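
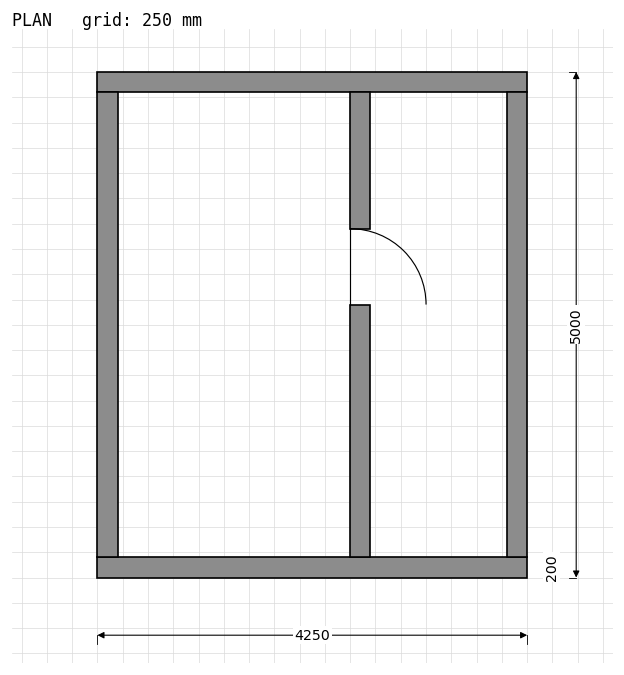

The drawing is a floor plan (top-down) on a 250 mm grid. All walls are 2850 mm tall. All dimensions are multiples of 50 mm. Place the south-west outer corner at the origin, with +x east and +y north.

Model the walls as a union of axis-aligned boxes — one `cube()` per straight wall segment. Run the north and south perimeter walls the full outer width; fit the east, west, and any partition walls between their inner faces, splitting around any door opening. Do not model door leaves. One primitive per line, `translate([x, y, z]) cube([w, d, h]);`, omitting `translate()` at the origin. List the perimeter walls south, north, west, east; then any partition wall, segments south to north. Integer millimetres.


cube([4250, 200, 2850]);
translate([0, 4800, 0]) cube([4250, 200, 2850]);
translate([0, 200, 0]) cube([200, 4600, 2850]);
translate([4050, 200, 0]) cube([200, 4600, 2850]);
translate([2500, 200, 0]) cube([200, 2500, 2850]);
translate([2500, 3450, 0]) cube([200, 1350, 2850]);


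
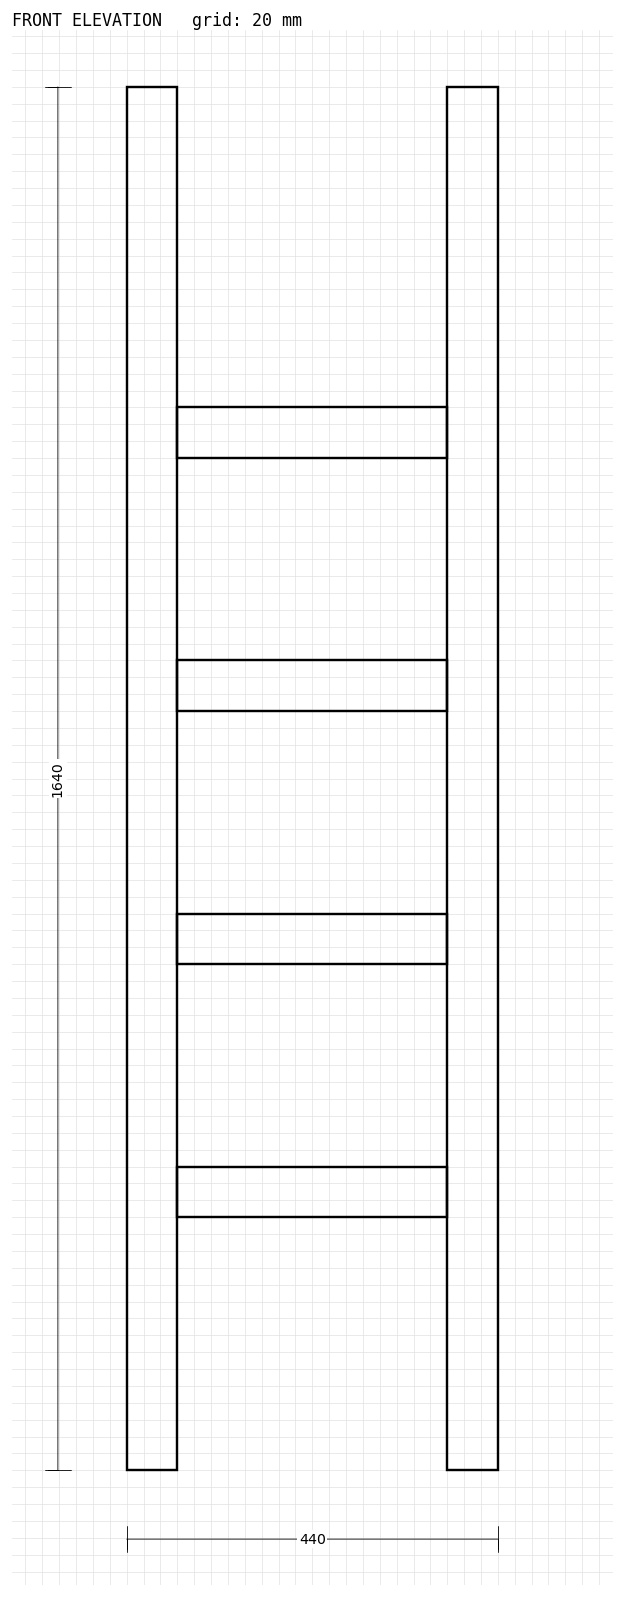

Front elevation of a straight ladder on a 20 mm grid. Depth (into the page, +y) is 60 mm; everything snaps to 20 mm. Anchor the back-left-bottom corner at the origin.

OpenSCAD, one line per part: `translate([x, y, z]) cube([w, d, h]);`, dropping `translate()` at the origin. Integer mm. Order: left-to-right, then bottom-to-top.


cube([60, 60, 1640]);
translate([60, 0, 300]) cube([320, 60, 60]);
translate([60, 0, 600]) cube([320, 60, 60]);
translate([60, 0, 900]) cube([320, 60, 60]);
translate([60, 0, 1200]) cube([320, 60, 60]);
translate([380, 0, 0]) cube([60, 60, 1640]);


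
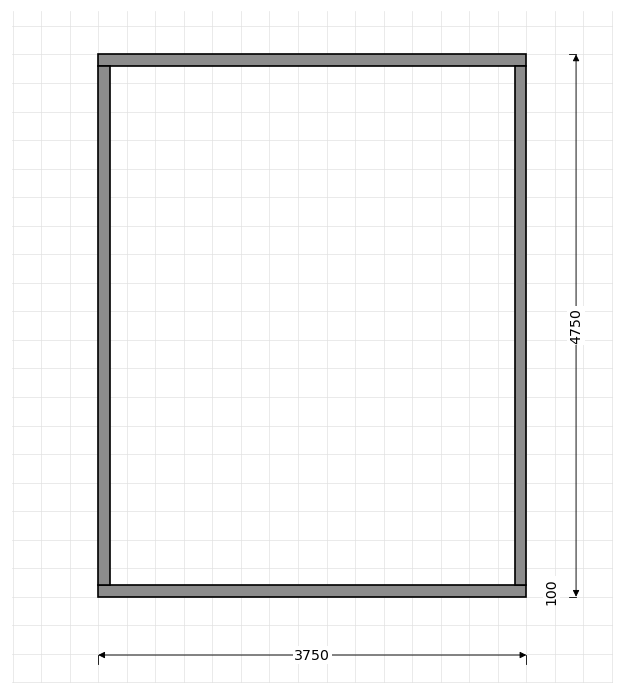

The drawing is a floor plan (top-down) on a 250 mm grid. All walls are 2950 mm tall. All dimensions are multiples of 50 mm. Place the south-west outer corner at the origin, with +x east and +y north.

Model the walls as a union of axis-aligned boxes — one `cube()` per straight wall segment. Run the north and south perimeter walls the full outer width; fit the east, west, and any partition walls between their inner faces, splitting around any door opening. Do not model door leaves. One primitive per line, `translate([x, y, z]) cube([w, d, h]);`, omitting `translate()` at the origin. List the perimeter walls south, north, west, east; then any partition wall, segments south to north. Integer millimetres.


cube([3750, 100, 2950]);
translate([0, 4650, 0]) cube([3750, 100, 2950]);
translate([0, 100, 0]) cube([100, 4550, 2950]);
translate([3650, 100, 0]) cube([100, 4550, 2950]);


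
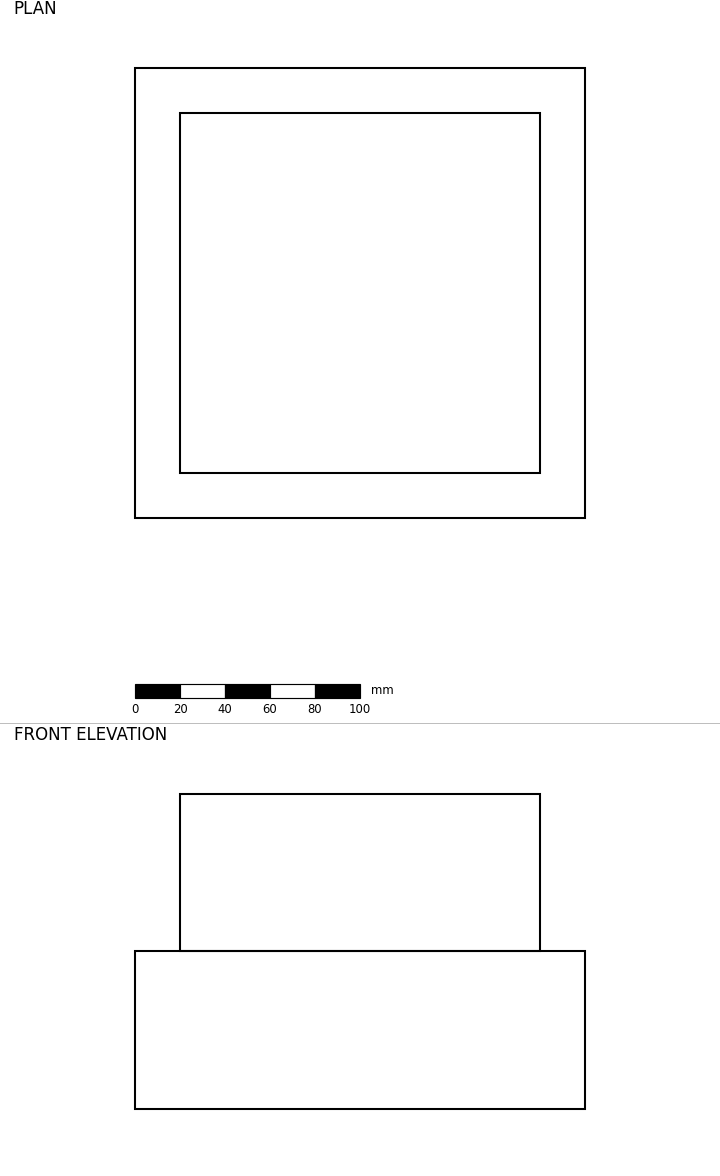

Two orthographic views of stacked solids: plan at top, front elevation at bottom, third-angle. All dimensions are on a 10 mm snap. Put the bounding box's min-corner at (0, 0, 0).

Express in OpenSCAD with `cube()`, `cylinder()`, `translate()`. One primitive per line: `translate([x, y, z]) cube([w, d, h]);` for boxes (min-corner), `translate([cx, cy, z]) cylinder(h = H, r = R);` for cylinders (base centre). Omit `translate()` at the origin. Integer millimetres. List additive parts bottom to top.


cube([200, 200, 70]);
translate([20, 20, 70]) cube([160, 160, 70]);


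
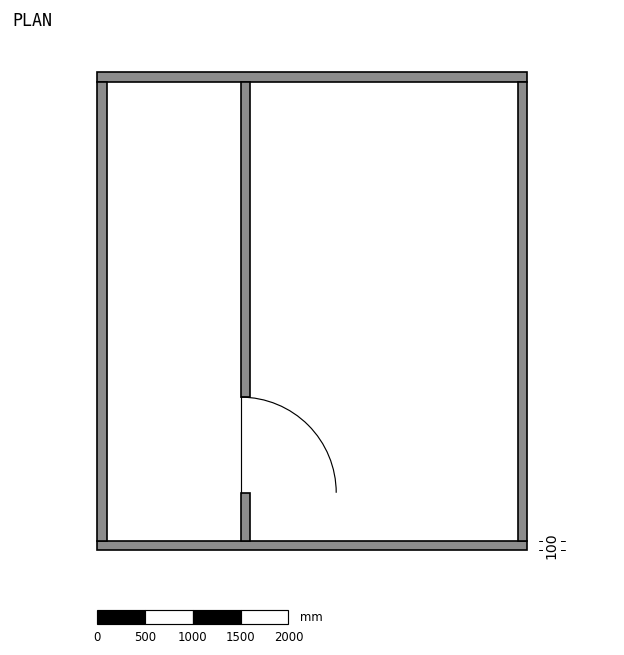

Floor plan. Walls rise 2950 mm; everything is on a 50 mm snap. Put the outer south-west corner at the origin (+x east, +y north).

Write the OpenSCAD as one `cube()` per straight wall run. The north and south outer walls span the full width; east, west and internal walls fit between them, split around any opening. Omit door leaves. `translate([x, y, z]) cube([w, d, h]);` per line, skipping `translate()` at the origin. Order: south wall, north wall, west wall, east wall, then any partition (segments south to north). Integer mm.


cube([4500, 100, 2950]);
translate([0, 4900, 0]) cube([4500, 100, 2950]);
translate([0, 100, 0]) cube([100, 4800, 2950]);
translate([4400, 100, 0]) cube([100, 4800, 2950]);
translate([1500, 100, 0]) cube([100, 500, 2950]);
translate([1500, 1600, 0]) cube([100, 3300, 2950]);


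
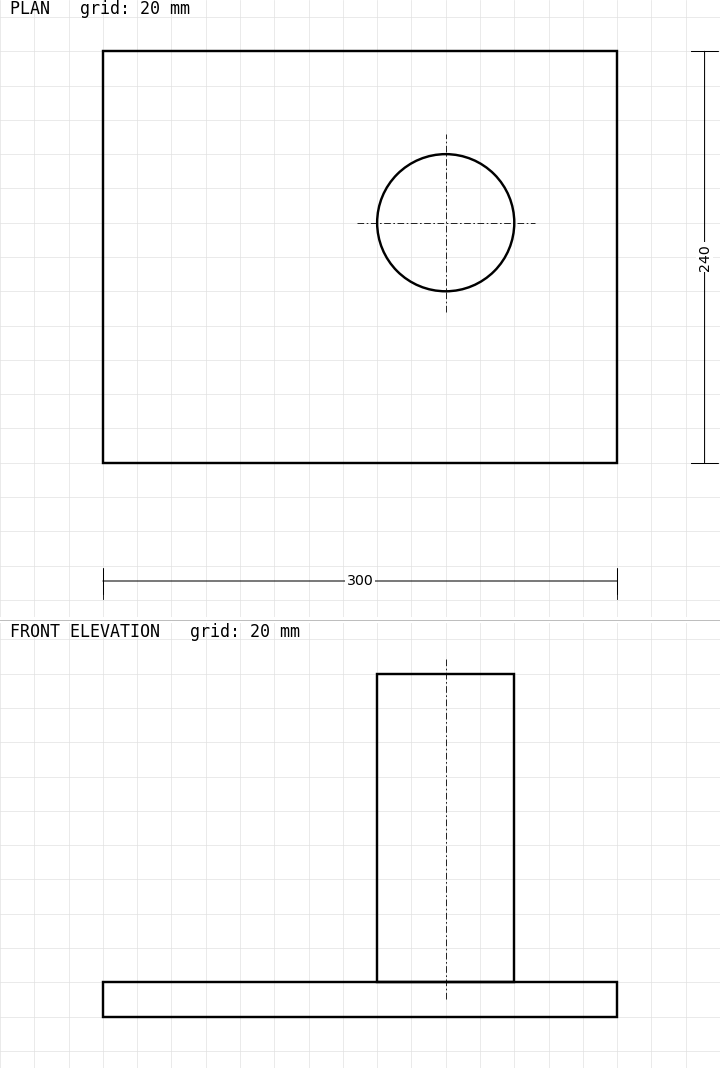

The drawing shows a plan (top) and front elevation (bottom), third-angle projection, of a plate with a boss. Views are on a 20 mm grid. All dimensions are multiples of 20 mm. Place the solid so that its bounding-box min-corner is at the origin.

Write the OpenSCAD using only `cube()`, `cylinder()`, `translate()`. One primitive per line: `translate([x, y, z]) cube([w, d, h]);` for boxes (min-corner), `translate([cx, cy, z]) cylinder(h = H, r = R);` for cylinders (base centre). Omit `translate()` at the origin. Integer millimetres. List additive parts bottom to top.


cube([300, 240, 20]);
translate([200, 140, 20]) cylinder(h = 180, r = 40);


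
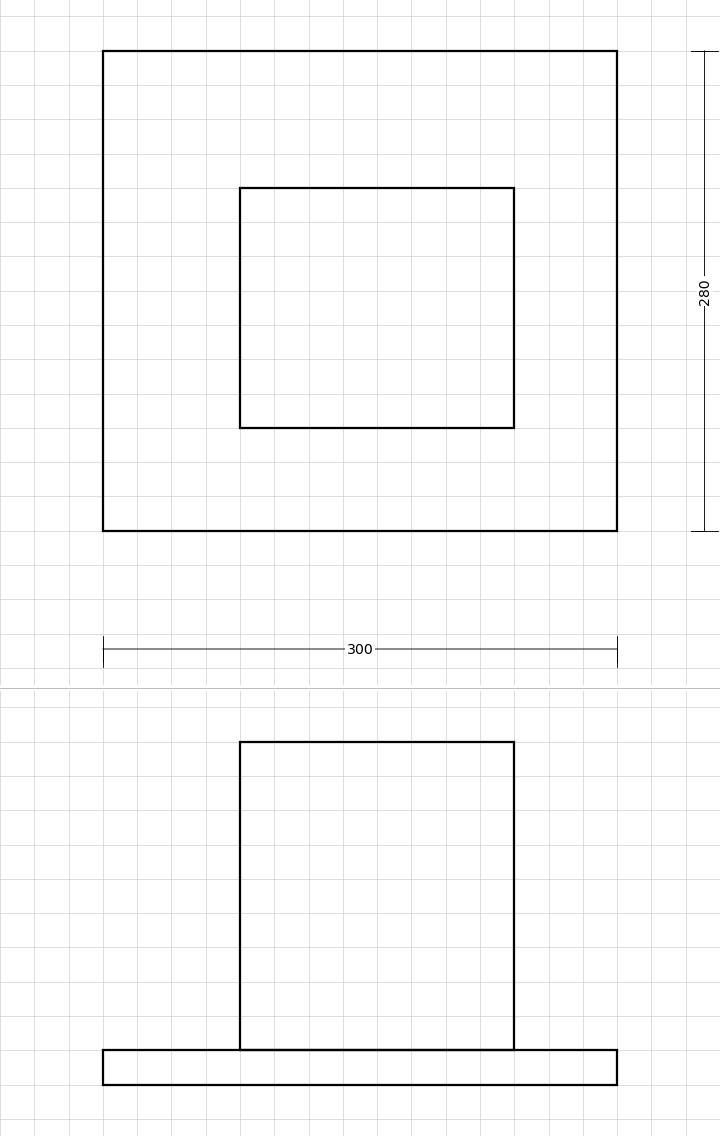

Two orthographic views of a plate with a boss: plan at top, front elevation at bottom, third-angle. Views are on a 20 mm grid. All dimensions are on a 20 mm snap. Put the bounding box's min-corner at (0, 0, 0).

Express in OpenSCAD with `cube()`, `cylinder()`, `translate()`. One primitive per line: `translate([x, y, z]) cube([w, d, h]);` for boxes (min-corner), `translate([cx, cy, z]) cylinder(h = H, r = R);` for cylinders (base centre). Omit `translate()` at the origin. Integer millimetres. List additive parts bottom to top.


cube([300, 280, 20]);
translate([80, 60, 20]) cube([160, 140, 180]);


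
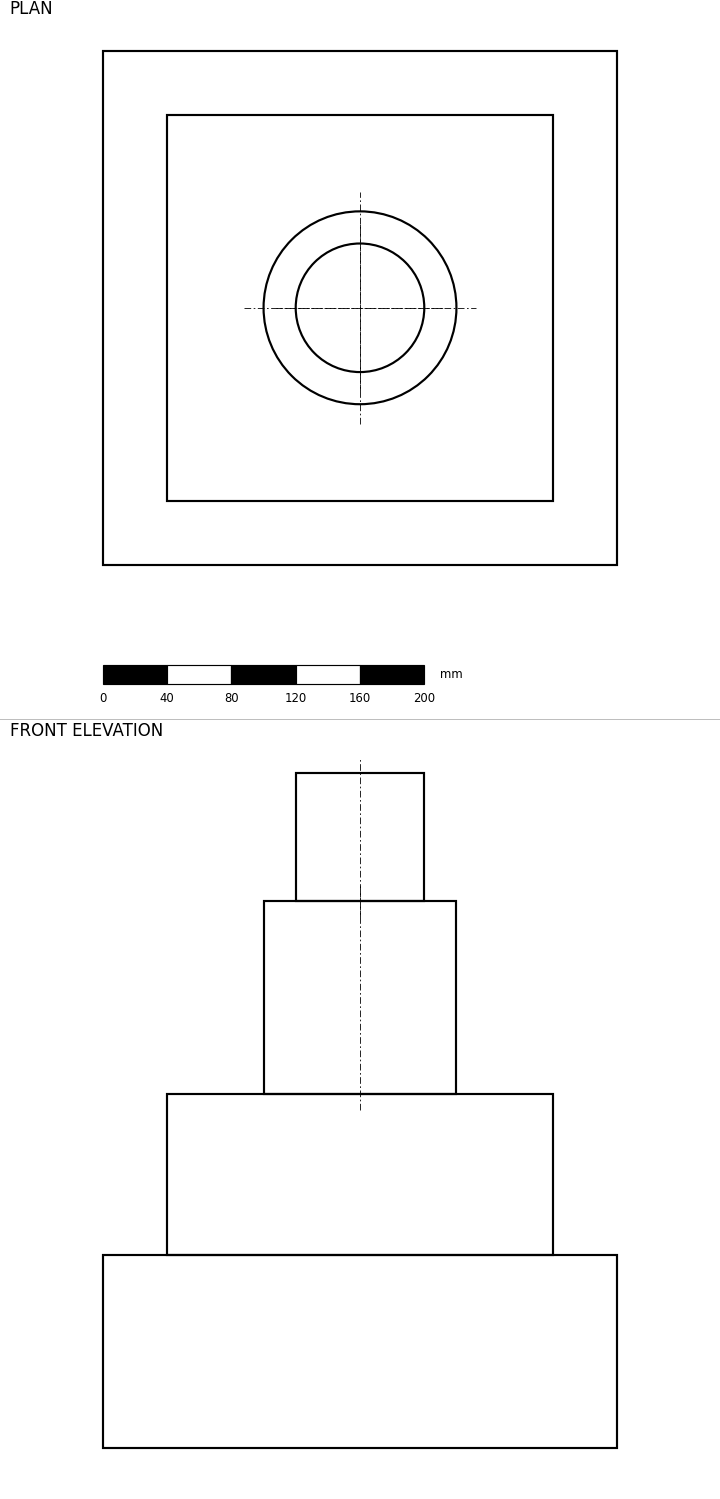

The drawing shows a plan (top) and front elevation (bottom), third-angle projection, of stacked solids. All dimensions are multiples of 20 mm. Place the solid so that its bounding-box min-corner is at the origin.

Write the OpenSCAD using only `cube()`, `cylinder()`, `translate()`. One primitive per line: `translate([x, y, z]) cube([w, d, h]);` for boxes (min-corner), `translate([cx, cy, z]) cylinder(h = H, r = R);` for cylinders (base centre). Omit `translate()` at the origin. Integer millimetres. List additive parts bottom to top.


cube([320, 320, 120]);
translate([40, 40, 120]) cube([240, 240, 100]);
translate([160, 160, 220]) cylinder(h = 120, r = 60);
translate([160, 160, 340]) cylinder(h = 80, r = 40);


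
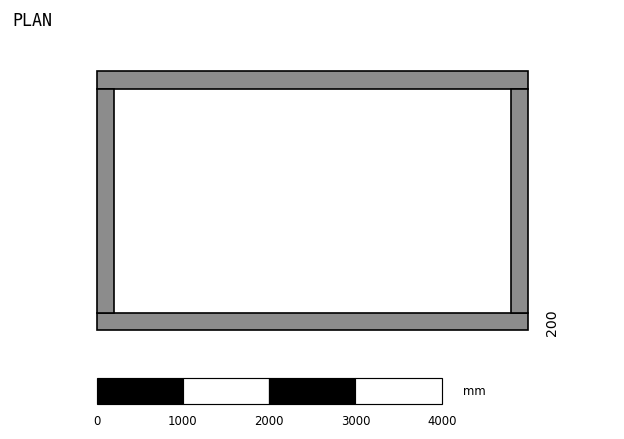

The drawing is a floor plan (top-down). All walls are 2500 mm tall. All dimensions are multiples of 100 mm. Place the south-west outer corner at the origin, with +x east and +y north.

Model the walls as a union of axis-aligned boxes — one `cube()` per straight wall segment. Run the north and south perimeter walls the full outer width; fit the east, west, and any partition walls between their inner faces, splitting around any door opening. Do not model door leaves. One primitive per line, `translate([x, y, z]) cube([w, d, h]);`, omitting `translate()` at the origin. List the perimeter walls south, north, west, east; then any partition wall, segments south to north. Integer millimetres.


cube([5000, 200, 2500]);
translate([0, 2800, 0]) cube([5000, 200, 2500]);
translate([0, 200, 0]) cube([200, 2600, 2500]);
translate([4800, 200, 0]) cube([200, 2600, 2500]);


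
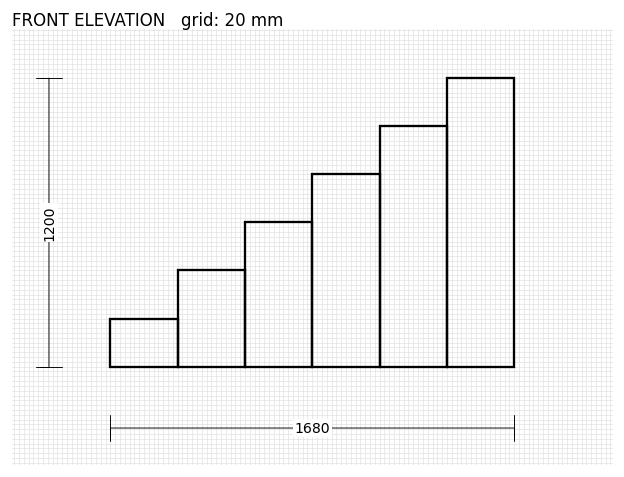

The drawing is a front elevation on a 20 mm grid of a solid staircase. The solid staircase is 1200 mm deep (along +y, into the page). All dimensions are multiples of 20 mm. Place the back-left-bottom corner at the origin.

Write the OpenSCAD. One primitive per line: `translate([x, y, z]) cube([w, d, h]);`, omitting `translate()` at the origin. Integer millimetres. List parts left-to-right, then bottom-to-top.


cube([280, 1200, 200]);
translate([280, 0, 0]) cube([280, 1200, 400]);
translate([560, 0, 0]) cube([280, 1200, 600]);
translate([840, 0, 0]) cube([280, 1200, 800]);
translate([1120, 0, 0]) cube([280, 1200, 1000]);
translate([1400, 0, 0]) cube([280, 1200, 1200]);


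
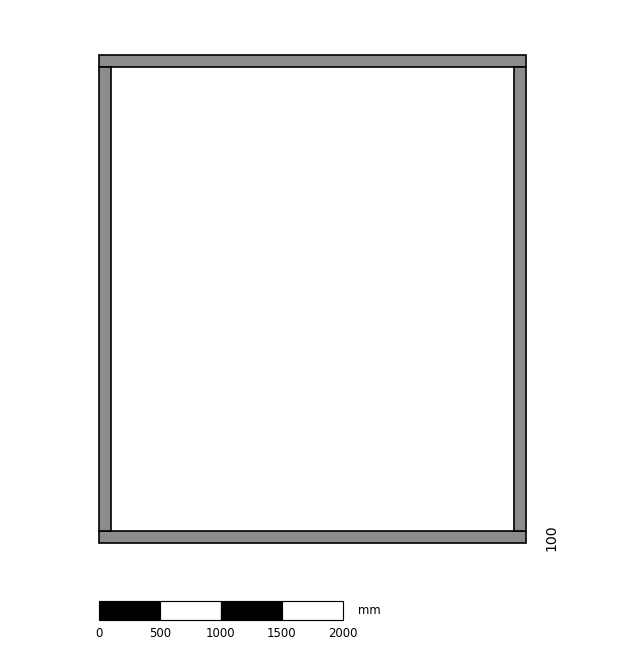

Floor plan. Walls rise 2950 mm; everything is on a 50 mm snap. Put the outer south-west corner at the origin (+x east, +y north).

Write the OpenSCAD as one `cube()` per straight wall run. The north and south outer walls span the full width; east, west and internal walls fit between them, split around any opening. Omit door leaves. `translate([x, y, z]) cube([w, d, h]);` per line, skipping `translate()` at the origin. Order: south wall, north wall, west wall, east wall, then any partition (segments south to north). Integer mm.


cube([3500, 100, 2950]);
translate([0, 3900, 0]) cube([3500, 100, 2950]);
translate([0, 100, 0]) cube([100, 3800, 2950]);
translate([3400, 100, 0]) cube([100, 3800, 2950]);


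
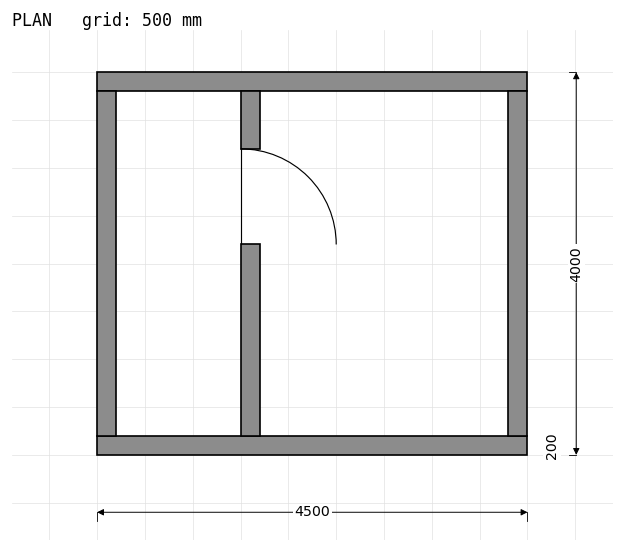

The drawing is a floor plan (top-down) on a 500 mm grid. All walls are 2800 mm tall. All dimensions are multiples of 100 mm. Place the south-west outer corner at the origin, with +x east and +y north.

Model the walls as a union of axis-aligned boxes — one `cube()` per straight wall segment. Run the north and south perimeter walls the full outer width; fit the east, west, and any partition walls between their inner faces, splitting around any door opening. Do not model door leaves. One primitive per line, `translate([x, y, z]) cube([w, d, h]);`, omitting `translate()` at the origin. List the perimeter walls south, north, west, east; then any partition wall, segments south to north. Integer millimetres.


cube([4500, 200, 2800]);
translate([0, 3800, 0]) cube([4500, 200, 2800]);
translate([0, 200, 0]) cube([200, 3600, 2800]);
translate([4300, 200, 0]) cube([200, 3600, 2800]);
translate([1500, 200, 0]) cube([200, 2000, 2800]);
translate([1500, 3200, 0]) cube([200, 600, 2800]);


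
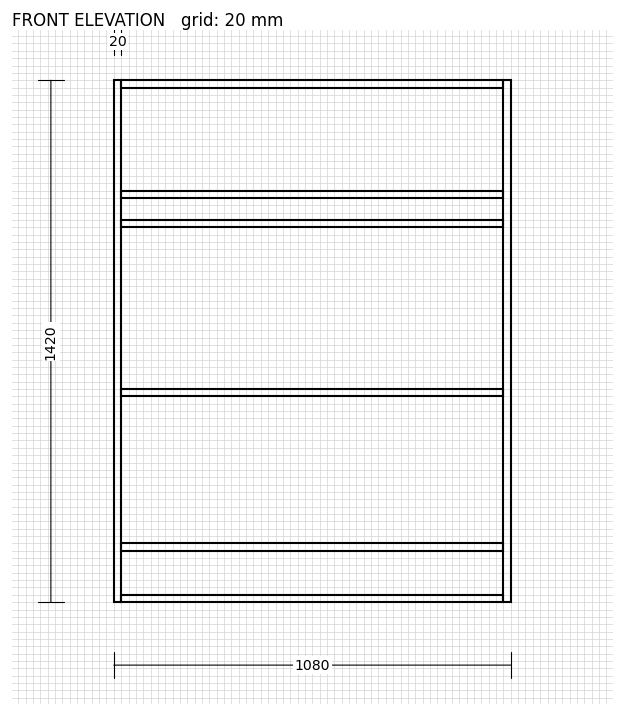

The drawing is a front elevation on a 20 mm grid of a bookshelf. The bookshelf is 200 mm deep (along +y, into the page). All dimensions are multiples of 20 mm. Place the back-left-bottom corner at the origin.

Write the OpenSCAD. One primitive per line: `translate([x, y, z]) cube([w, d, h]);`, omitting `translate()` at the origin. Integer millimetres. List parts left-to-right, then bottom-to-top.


cube([20, 200, 1420]);
translate([20, 0, 0]) cube([1040, 200, 20]);
translate([20, 0, 140]) cube([1040, 200, 20]);
translate([20, 0, 560]) cube([1040, 200, 20]);
translate([20, 0, 1020]) cube([1040, 200, 20]);
translate([20, 0, 1100]) cube([1040, 200, 20]);
translate([20, 0, 1400]) cube([1040, 200, 20]);
translate([1060, 0, 0]) cube([20, 200, 1420]);


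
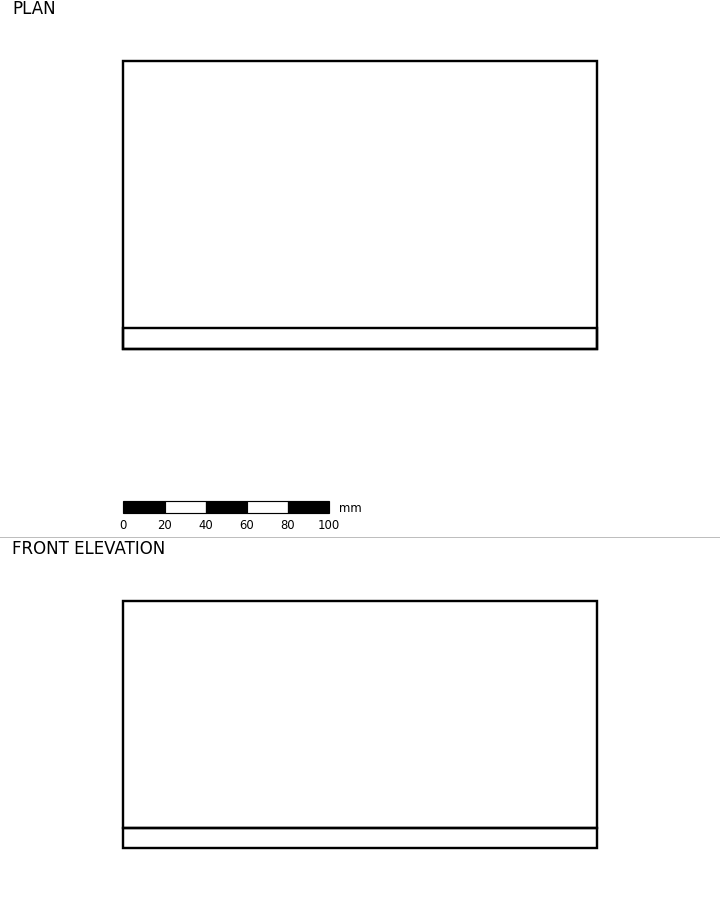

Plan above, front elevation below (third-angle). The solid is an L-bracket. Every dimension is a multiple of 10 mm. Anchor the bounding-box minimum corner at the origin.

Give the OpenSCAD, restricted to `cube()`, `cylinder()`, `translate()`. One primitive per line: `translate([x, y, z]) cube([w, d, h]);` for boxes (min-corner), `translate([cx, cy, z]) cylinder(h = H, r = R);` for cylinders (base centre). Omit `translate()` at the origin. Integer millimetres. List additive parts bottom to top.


cube([230, 140, 10]);
translate([0, 0, 10]) cube([230, 10, 110]);


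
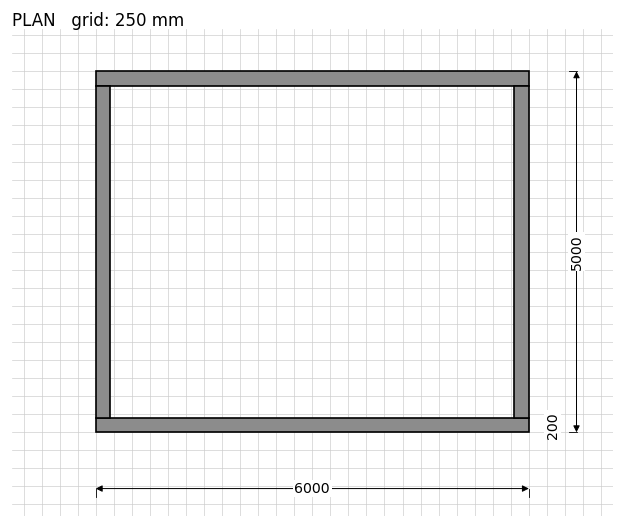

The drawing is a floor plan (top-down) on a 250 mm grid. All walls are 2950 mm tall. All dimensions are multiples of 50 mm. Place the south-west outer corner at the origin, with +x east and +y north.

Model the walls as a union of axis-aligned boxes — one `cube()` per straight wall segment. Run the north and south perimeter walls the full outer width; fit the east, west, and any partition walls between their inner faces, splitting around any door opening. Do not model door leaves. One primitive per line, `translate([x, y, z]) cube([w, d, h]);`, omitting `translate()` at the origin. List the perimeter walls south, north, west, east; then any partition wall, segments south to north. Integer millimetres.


cube([6000, 200, 2950]);
translate([0, 4800, 0]) cube([6000, 200, 2950]);
translate([0, 200, 0]) cube([200, 4600, 2950]);
translate([5800, 200, 0]) cube([200, 4600, 2950]);


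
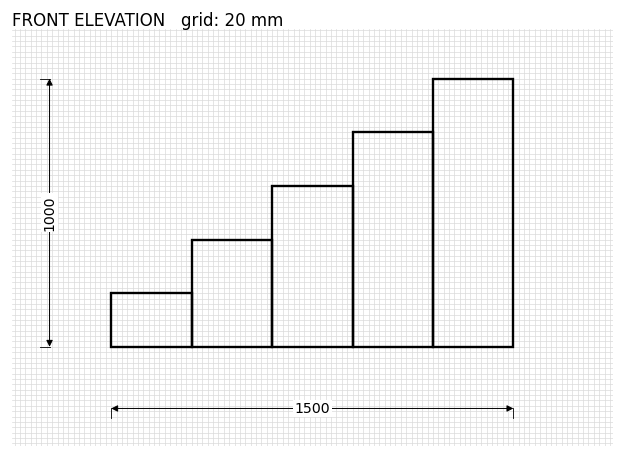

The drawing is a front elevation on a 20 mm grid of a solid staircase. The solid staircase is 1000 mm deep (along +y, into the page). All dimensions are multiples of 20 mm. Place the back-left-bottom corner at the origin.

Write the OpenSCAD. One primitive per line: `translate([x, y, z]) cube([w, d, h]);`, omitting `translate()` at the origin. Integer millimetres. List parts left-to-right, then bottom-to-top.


cube([300, 1000, 200]);
translate([300, 0, 0]) cube([300, 1000, 400]);
translate([600, 0, 0]) cube([300, 1000, 600]);
translate([900, 0, 0]) cube([300, 1000, 800]);
translate([1200, 0, 0]) cube([300, 1000, 1000]);


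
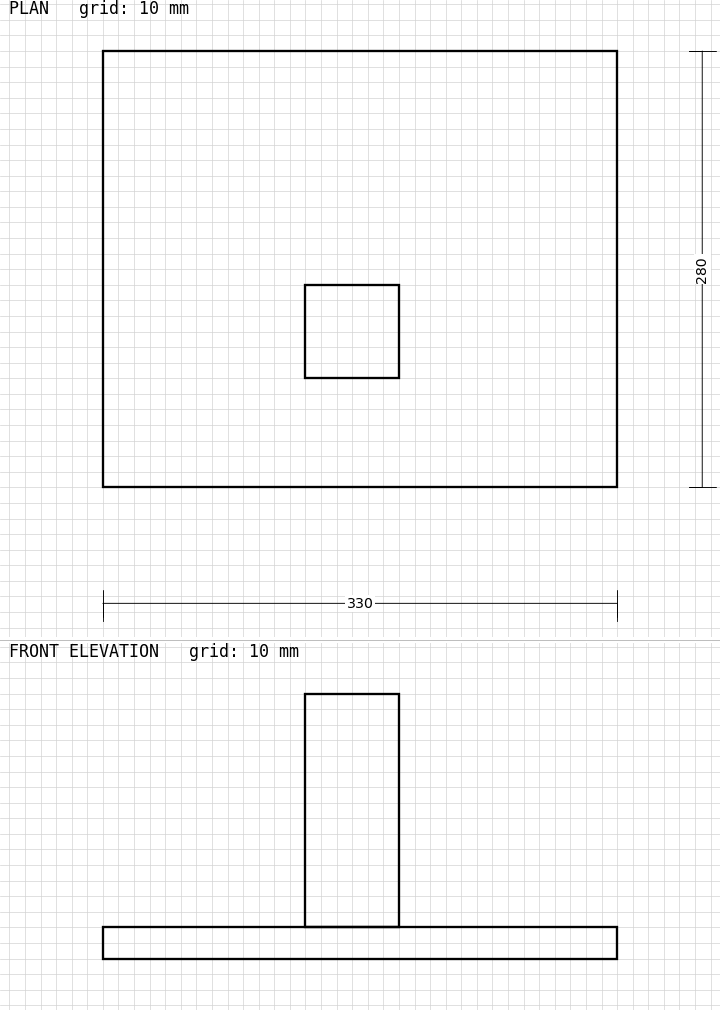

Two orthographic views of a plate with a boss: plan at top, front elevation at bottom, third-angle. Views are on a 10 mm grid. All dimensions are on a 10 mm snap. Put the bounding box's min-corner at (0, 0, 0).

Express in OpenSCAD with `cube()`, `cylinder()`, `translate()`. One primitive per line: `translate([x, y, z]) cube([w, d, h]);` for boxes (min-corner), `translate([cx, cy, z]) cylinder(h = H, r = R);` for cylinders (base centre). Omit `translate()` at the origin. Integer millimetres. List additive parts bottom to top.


cube([330, 280, 20]);
translate([130, 70, 20]) cube([60, 60, 150]);


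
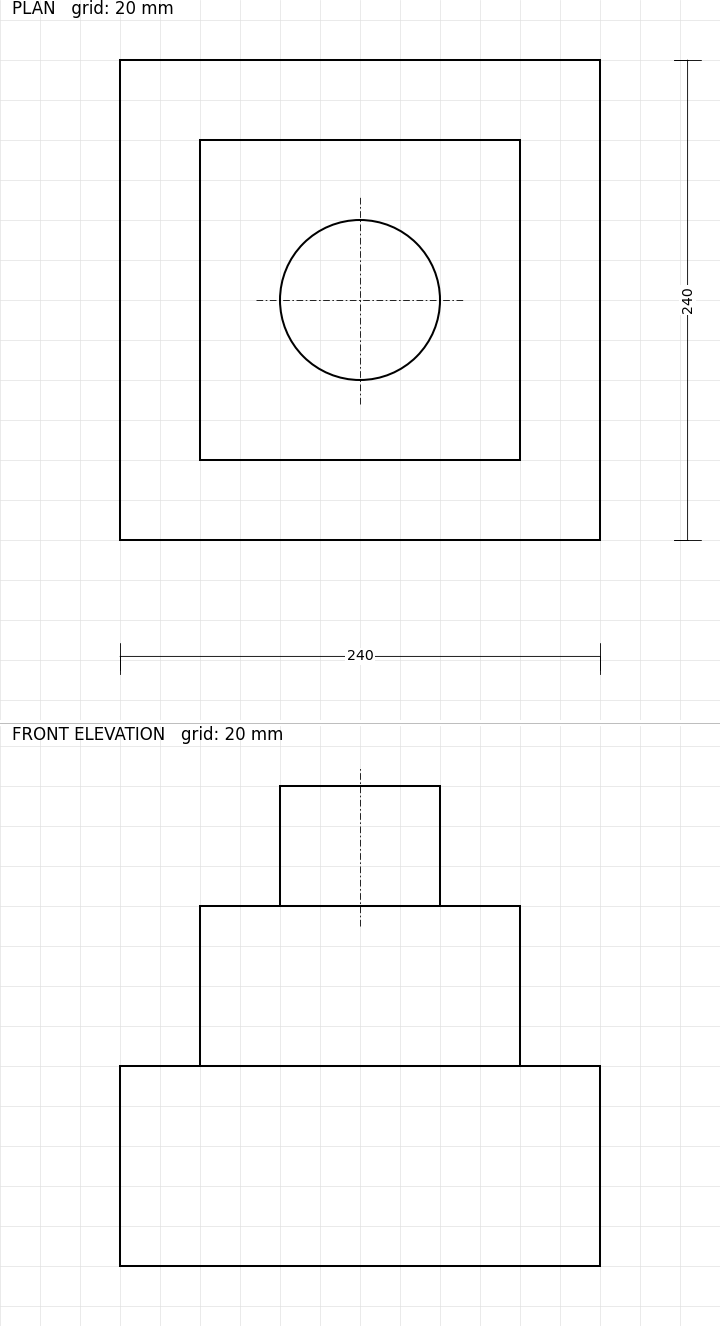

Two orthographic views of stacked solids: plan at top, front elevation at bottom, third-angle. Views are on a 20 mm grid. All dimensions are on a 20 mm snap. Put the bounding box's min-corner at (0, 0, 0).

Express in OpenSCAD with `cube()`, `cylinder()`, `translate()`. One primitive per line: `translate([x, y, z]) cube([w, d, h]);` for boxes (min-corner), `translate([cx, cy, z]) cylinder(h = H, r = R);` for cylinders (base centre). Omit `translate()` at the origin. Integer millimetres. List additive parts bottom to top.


cube([240, 240, 100]);
translate([40, 40, 100]) cube([160, 160, 80]);
translate([120, 120, 180]) cylinder(h = 60, r = 40);


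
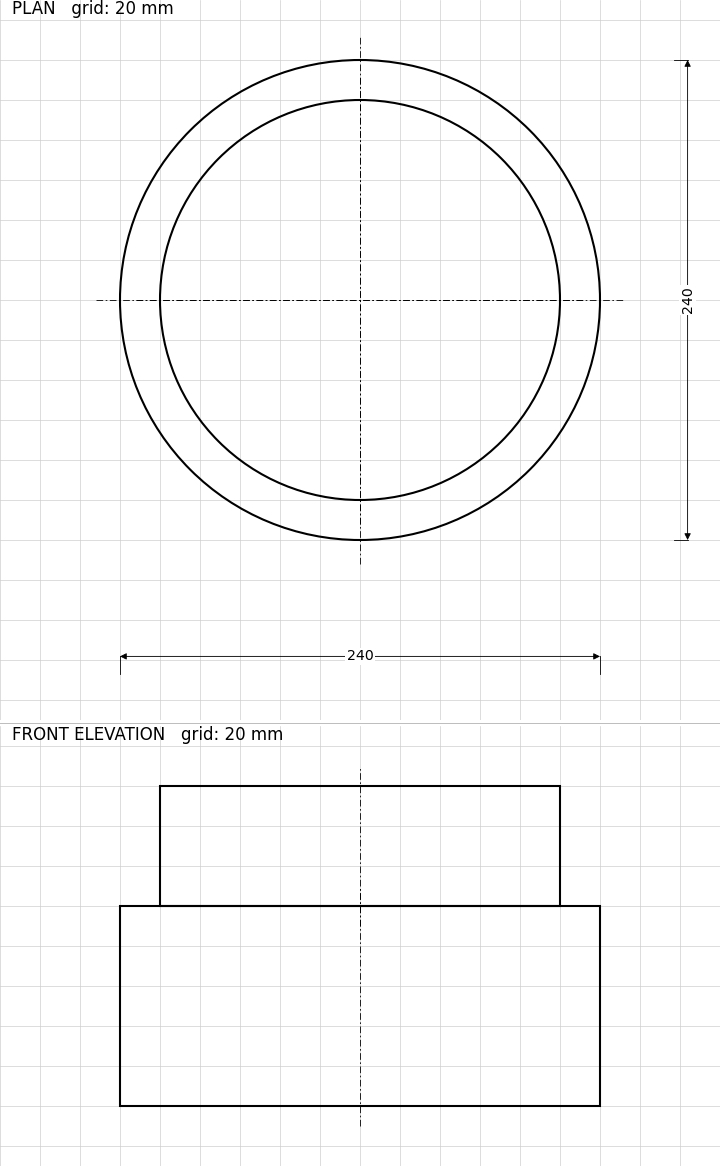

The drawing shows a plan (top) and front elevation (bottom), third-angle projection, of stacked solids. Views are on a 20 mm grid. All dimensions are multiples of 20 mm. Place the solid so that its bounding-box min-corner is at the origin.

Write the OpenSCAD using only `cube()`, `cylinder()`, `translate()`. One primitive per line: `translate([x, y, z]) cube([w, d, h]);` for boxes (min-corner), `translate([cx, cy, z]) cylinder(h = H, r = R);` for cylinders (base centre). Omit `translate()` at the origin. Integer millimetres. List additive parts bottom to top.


translate([120, 120, 0]) cylinder(h = 100, r = 120);
translate([120, 120, 100]) cylinder(h = 60, r = 100);


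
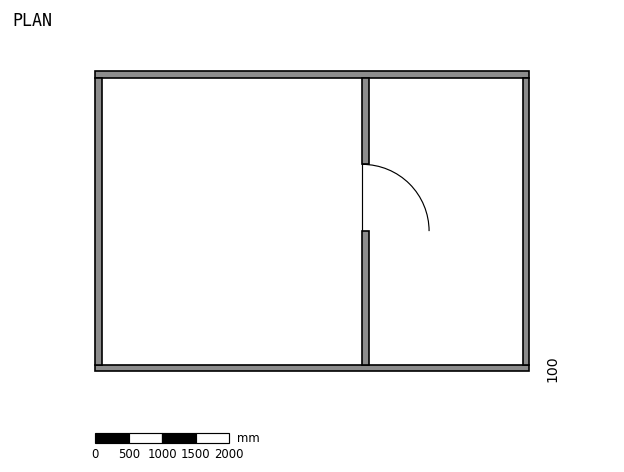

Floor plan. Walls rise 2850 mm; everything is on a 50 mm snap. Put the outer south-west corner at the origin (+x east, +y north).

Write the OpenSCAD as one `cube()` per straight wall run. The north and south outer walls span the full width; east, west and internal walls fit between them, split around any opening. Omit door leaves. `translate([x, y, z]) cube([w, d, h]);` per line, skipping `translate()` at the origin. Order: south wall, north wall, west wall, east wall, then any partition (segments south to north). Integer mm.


cube([6500, 100, 2850]);
translate([0, 4400, 0]) cube([6500, 100, 2850]);
translate([0, 100, 0]) cube([100, 4300, 2850]);
translate([6400, 100, 0]) cube([100, 4300, 2850]);
translate([4000, 100, 0]) cube([100, 2000, 2850]);
translate([4000, 3100, 0]) cube([100, 1300, 2850]);


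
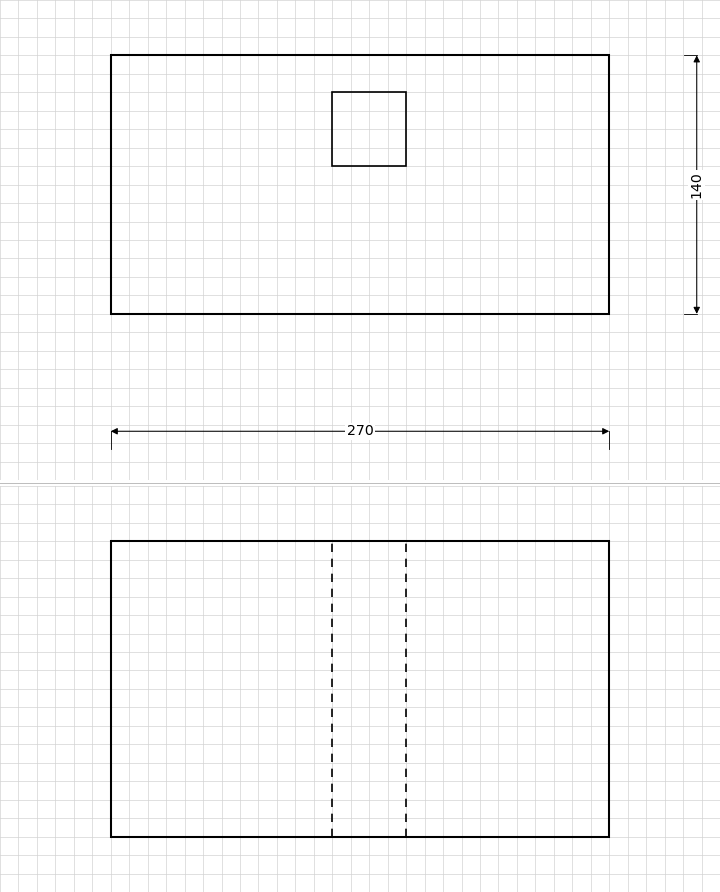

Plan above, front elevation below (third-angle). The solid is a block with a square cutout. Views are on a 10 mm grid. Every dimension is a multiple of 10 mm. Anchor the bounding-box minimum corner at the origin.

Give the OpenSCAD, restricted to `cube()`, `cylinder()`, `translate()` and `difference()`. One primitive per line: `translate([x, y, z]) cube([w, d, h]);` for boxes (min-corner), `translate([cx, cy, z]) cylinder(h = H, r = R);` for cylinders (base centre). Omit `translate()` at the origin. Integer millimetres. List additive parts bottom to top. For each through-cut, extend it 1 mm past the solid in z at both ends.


difference() {
  cube([270, 140, 160]);
  translate([120, 80, -1]) cube([40, 40, 162]);
}


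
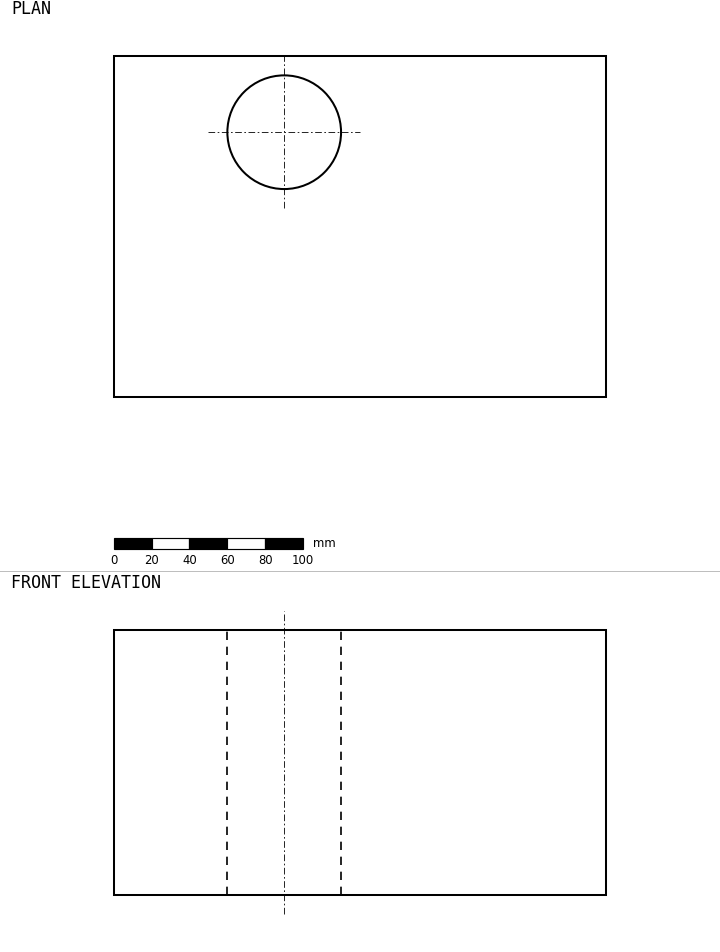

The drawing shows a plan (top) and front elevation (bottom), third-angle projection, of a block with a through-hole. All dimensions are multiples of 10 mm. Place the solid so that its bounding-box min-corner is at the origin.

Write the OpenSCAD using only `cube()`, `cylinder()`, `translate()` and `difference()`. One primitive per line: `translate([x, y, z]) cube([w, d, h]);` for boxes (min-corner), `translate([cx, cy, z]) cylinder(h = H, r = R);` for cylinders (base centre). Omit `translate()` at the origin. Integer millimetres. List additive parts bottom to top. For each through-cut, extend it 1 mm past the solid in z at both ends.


difference() {
  cube([260, 180, 140]);
  translate([90, 140, -1]) cylinder(h = 142, r = 30);
}


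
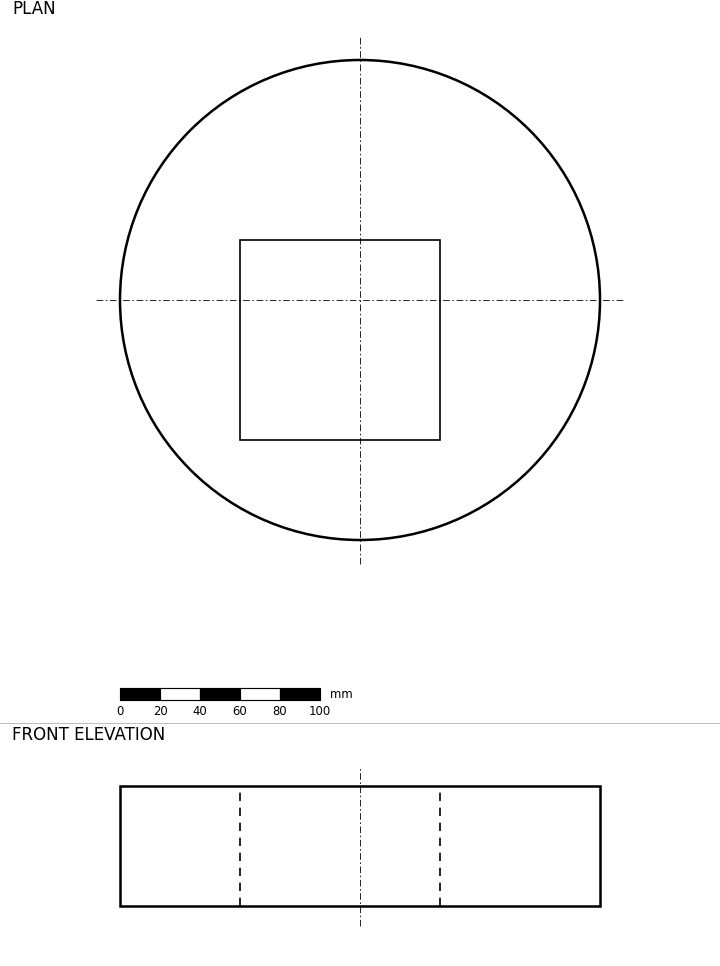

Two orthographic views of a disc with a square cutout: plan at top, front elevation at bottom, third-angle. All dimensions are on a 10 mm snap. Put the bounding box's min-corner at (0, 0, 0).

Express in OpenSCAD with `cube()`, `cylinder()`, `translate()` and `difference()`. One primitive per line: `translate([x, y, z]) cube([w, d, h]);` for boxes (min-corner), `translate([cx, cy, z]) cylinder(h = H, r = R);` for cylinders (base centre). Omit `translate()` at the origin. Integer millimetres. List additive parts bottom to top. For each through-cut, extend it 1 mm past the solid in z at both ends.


difference() {
  translate([120, 120, 0]) cylinder(h = 60, r = 120);
  translate([60, 50, -1]) cube([100, 100, 62]);
}


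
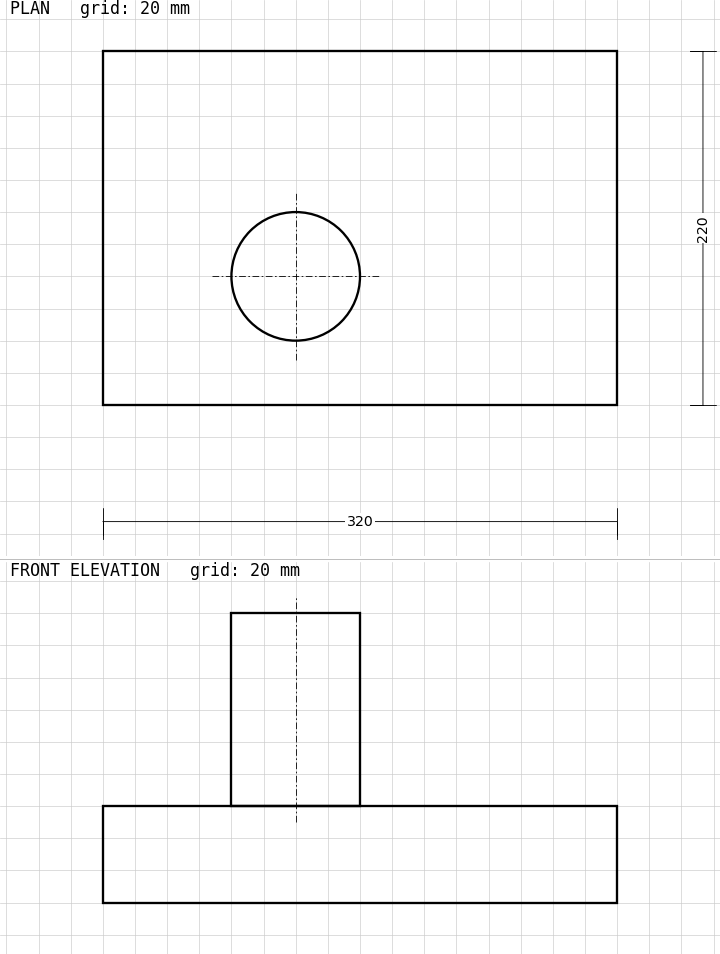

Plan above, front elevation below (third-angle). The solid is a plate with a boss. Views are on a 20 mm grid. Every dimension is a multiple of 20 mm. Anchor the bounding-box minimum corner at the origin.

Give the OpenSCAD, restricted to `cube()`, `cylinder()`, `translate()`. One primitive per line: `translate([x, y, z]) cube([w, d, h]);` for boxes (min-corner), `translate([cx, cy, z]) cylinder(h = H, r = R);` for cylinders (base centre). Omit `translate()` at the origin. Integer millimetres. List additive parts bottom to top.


cube([320, 220, 60]);
translate([120, 80, 60]) cylinder(h = 120, r = 40);


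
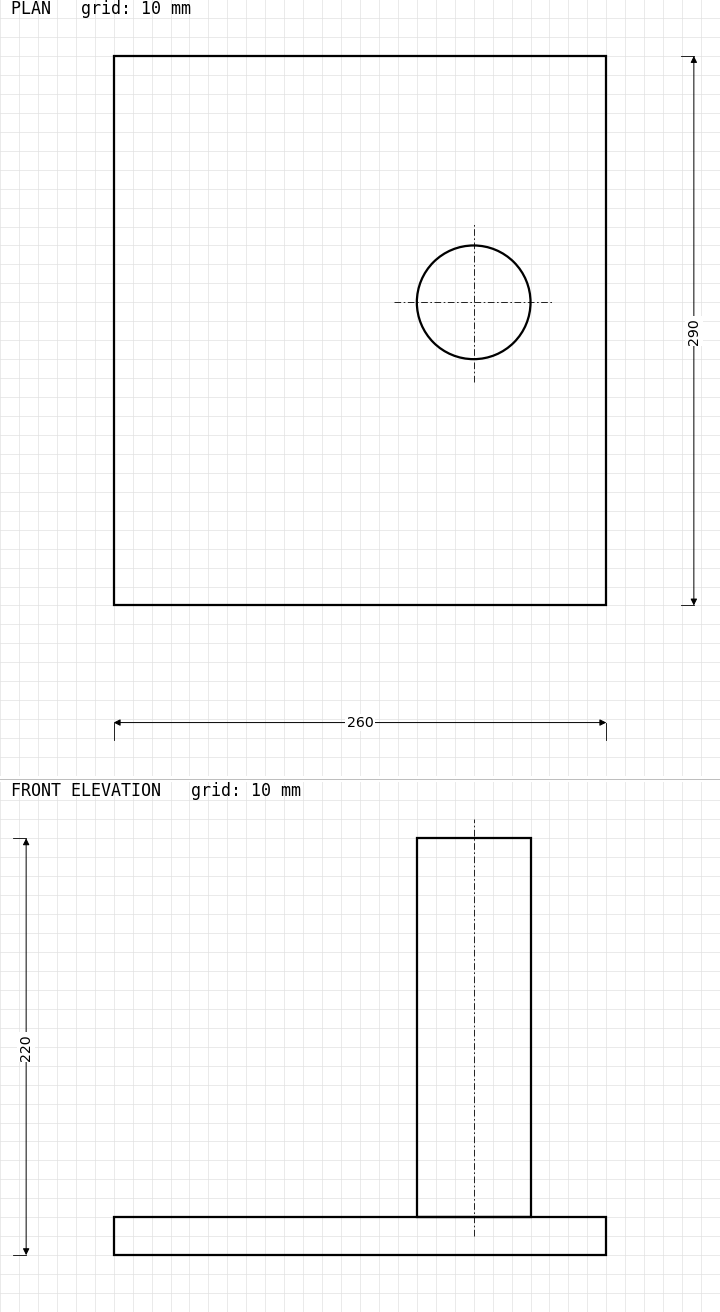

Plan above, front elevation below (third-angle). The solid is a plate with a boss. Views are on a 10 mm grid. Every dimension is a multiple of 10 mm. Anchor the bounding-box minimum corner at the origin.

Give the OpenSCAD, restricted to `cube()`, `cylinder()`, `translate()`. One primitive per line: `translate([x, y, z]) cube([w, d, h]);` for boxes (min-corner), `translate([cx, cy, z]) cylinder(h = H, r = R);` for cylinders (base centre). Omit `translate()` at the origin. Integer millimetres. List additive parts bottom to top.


cube([260, 290, 20]);
translate([190, 160, 20]) cylinder(h = 200, r = 30);


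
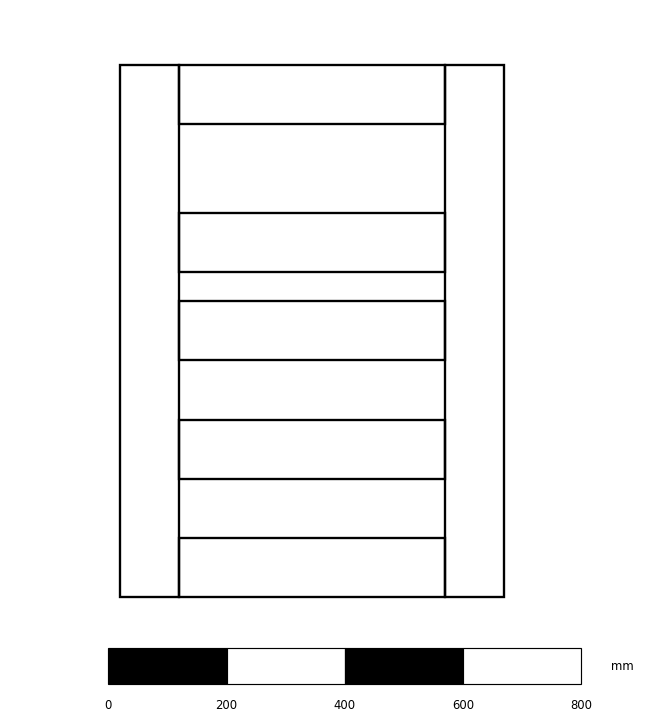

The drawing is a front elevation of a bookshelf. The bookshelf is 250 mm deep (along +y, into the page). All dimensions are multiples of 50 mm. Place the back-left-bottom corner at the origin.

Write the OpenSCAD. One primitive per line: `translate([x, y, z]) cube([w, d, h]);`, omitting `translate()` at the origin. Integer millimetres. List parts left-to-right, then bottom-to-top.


cube([100, 250, 900]);
translate([100, 0, 0]) cube([450, 250, 100]);
translate([100, 0, 200]) cube([450, 250, 100]);
translate([100, 0, 400]) cube([450, 250, 100]);
translate([100, 0, 550]) cube([450, 250, 100]);
translate([100, 0, 800]) cube([450, 250, 100]);
translate([550, 0, 0]) cube([100, 250, 900]);


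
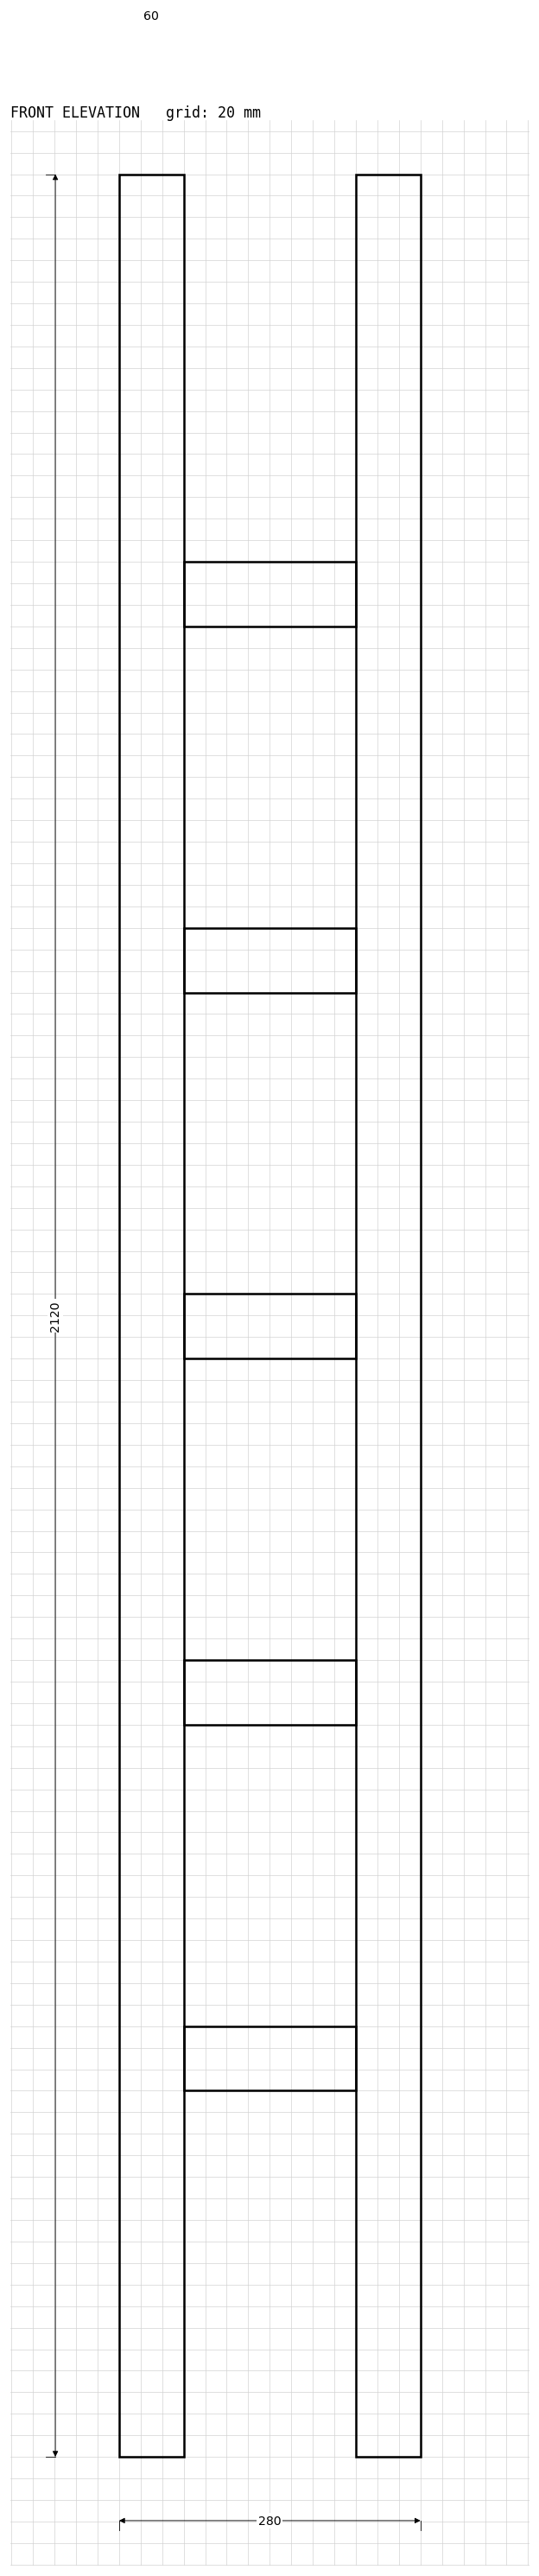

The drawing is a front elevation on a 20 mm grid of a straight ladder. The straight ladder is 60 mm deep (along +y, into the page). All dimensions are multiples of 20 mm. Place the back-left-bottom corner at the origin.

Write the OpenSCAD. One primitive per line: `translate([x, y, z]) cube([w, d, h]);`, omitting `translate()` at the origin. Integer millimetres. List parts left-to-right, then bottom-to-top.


cube([60, 60, 2120]);
translate([60, 0, 340]) cube([160, 60, 60]);
translate([60, 0, 680]) cube([160, 60, 60]);
translate([60, 0, 1020]) cube([160, 60, 60]);
translate([60, 0, 1360]) cube([160, 60, 60]);
translate([60, 0, 1700]) cube([160, 60, 60]);
translate([220, 0, 0]) cube([60, 60, 2120]);


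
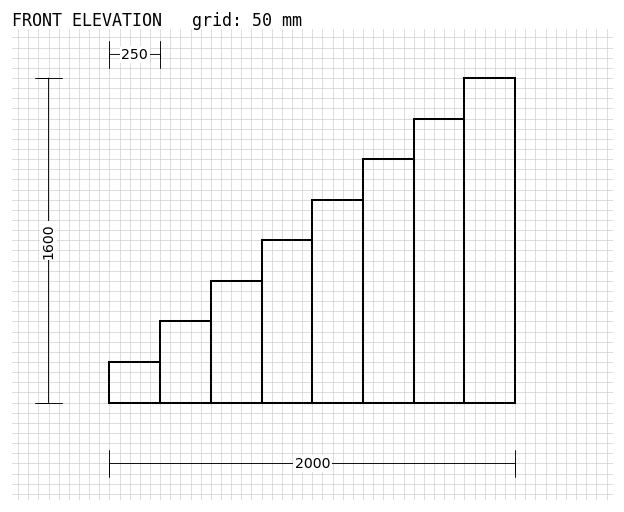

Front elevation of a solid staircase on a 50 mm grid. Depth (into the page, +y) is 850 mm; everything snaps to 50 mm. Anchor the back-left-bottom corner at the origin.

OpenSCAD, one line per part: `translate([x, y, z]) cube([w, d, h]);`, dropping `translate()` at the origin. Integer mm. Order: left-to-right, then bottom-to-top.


cube([250, 850, 200]);
translate([250, 0, 0]) cube([250, 850, 400]);
translate([500, 0, 0]) cube([250, 850, 600]);
translate([750, 0, 0]) cube([250, 850, 800]);
translate([1000, 0, 0]) cube([250, 850, 1000]);
translate([1250, 0, 0]) cube([250, 850, 1200]);
translate([1500, 0, 0]) cube([250, 850, 1400]);
translate([1750, 0, 0]) cube([250, 850, 1600]);


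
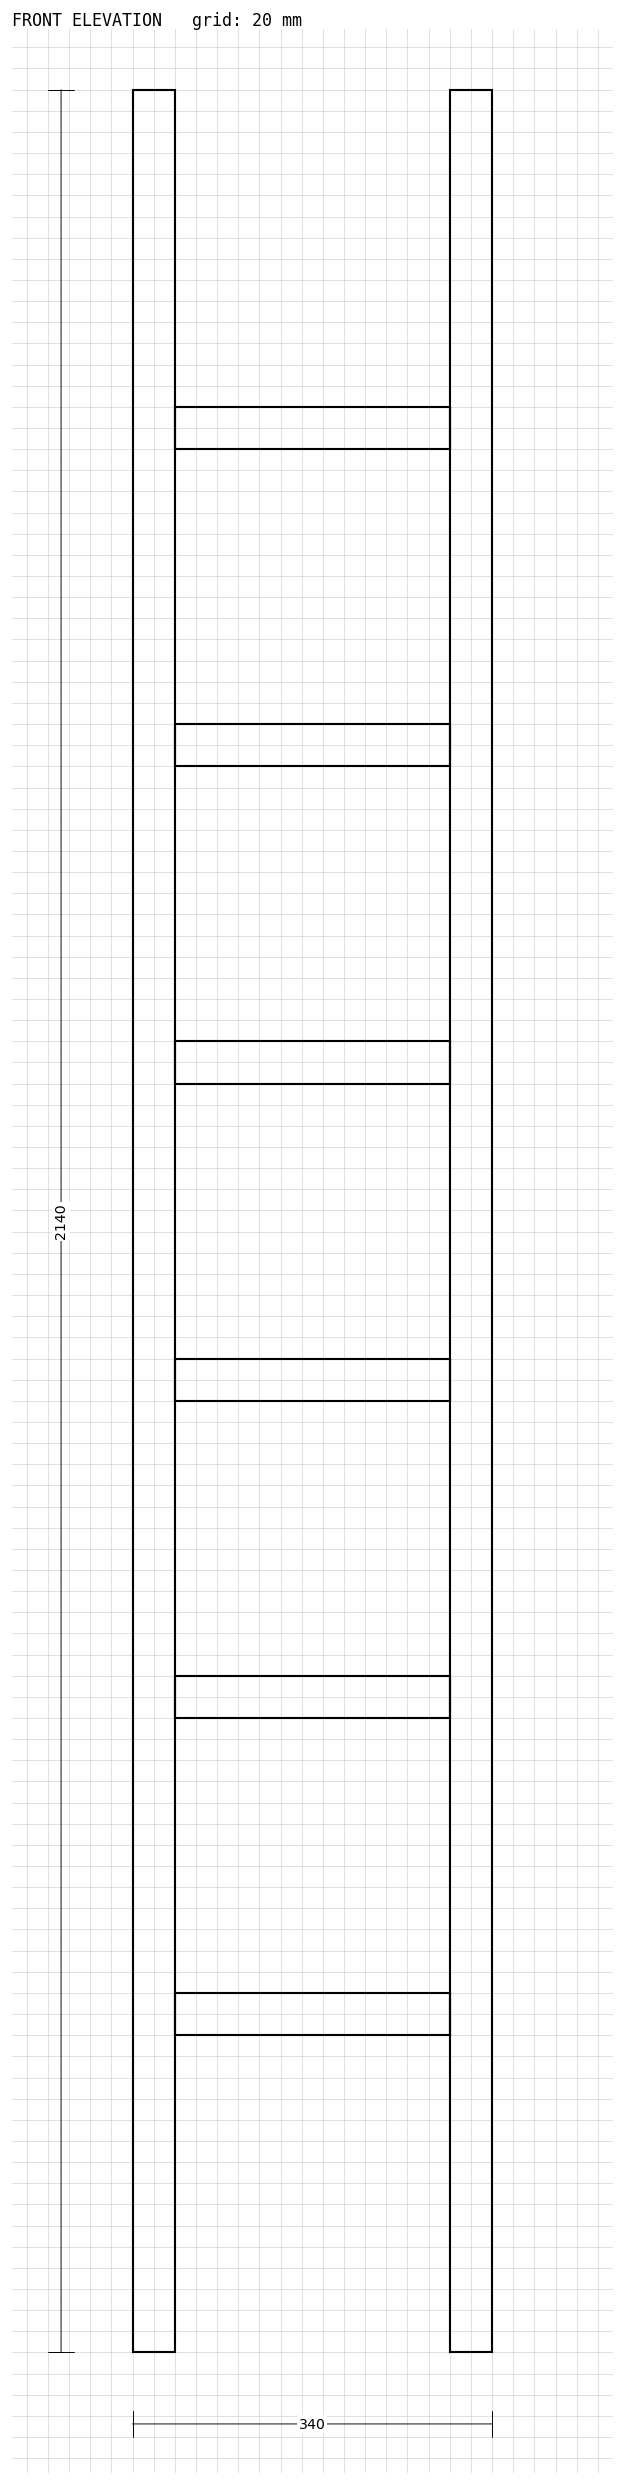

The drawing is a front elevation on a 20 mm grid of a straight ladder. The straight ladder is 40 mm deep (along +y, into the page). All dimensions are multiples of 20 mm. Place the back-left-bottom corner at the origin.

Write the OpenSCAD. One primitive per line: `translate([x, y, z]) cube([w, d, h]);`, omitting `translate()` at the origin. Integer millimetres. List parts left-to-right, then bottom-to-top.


cube([40, 40, 2140]);
translate([40, 0, 300]) cube([260, 40, 40]);
translate([40, 0, 600]) cube([260, 40, 40]);
translate([40, 0, 900]) cube([260, 40, 40]);
translate([40, 0, 1200]) cube([260, 40, 40]);
translate([40, 0, 1500]) cube([260, 40, 40]);
translate([40, 0, 1800]) cube([260, 40, 40]);
translate([300, 0, 0]) cube([40, 40, 2140]);


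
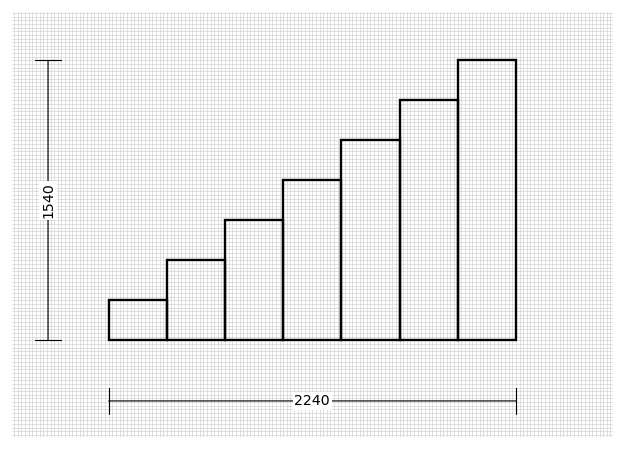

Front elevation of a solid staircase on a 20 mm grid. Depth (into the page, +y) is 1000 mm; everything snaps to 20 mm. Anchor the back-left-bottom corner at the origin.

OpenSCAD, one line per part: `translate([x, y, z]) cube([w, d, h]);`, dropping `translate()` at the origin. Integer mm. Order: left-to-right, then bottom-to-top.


cube([320, 1000, 220]);
translate([320, 0, 0]) cube([320, 1000, 440]);
translate([640, 0, 0]) cube([320, 1000, 660]);
translate([960, 0, 0]) cube([320, 1000, 880]);
translate([1280, 0, 0]) cube([320, 1000, 1100]);
translate([1600, 0, 0]) cube([320, 1000, 1320]);
translate([1920, 0, 0]) cube([320, 1000, 1540]);


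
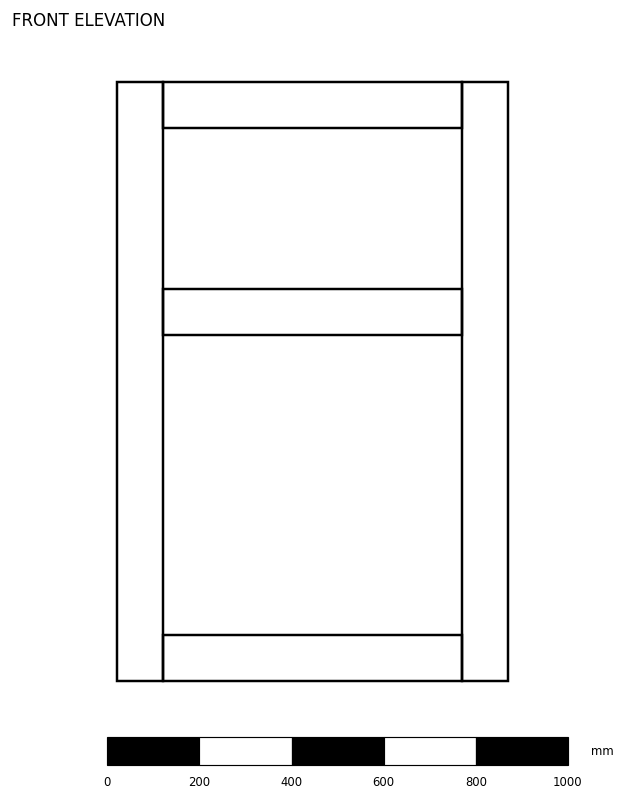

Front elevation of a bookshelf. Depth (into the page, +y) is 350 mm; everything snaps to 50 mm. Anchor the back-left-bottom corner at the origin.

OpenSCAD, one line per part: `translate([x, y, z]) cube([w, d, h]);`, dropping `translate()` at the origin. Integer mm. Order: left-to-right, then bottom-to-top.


cube([100, 350, 1300]);
translate([100, 0, 0]) cube([650, 350, 100]);
translate([100, 0, 750]) cube([650, 350, 100]);
translate([100, 0, 1200]) cube([650, 350, 100]);
translate([750, 0, 0]) cube([100, 350, 1300]);


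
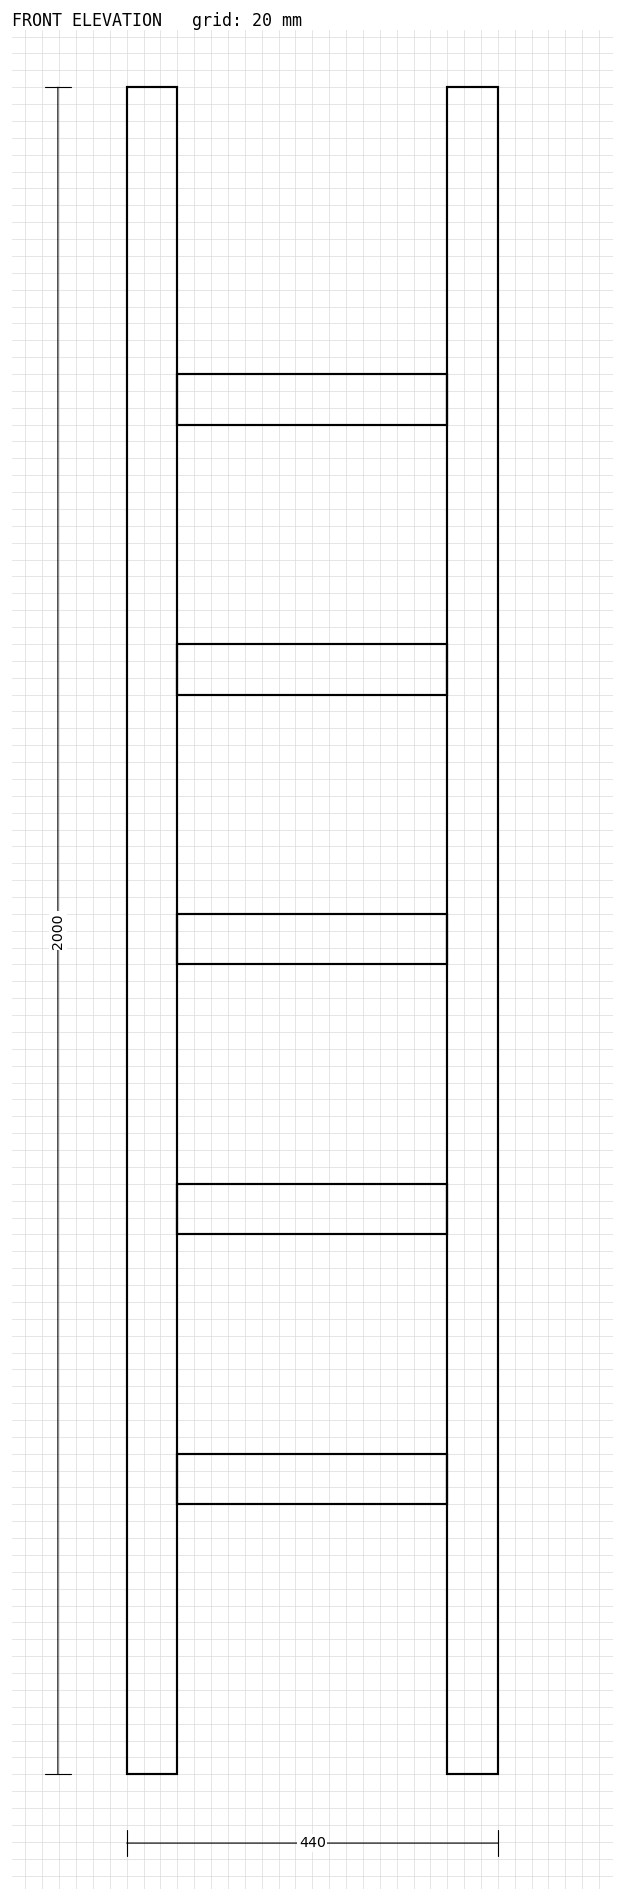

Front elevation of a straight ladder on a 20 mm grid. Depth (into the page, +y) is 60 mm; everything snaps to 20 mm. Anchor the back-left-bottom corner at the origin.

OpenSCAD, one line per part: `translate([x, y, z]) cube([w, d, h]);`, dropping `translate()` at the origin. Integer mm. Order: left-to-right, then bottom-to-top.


cube([60, 60, 2000]);
translate([60, 0, 320]) cube([320, 60, 60]);
translate([60, 0, 640]) cube([320, 60, 60]);
translate([60, 0, 960]) cube([320, 60, 60]);
translate([60, 0, 1280]) cube([320, 60, 60]);
translate([60, 0, 1600]) cube([320, 60, 60]);
translate([380, 0, 0]) cube([60, 60, 2000]);


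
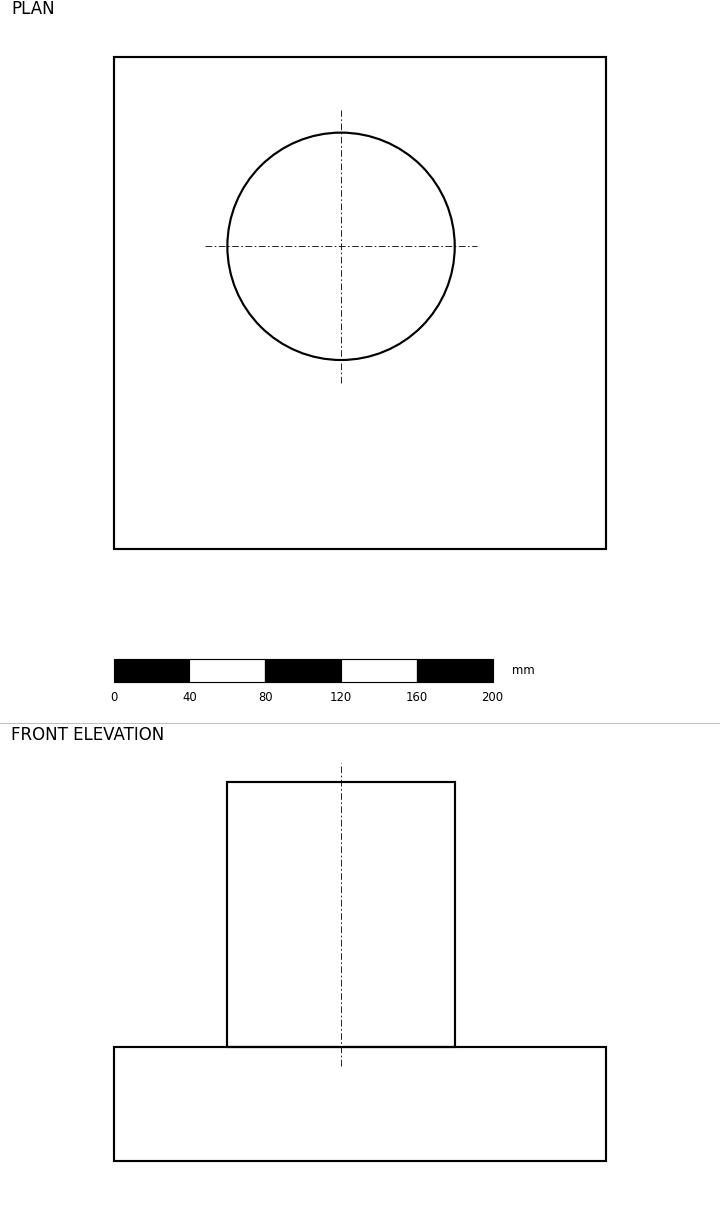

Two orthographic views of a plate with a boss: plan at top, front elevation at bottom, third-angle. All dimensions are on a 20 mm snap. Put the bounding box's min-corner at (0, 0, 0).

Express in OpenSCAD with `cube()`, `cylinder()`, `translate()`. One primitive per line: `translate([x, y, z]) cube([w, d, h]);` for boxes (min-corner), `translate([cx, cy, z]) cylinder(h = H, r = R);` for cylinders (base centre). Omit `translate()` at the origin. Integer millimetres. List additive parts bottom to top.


cube([260, 260, 60]);
translate([120, 160, 60]) cylinder(h = 140, r = 60);


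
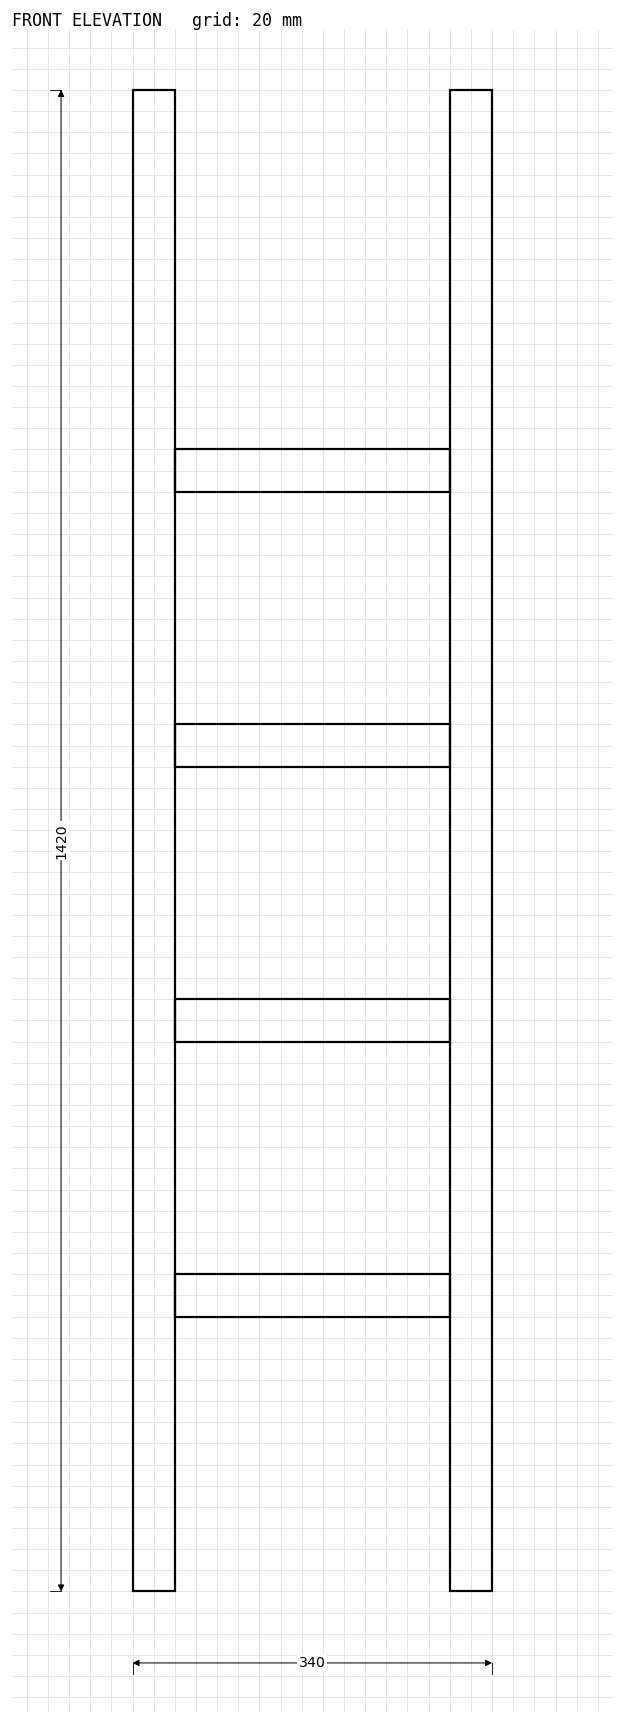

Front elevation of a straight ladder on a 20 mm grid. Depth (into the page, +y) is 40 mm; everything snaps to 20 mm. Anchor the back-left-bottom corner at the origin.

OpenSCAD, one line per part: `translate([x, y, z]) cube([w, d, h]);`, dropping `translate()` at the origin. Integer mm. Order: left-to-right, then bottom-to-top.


cube([40, 40, 1420]);
translate([40, 0, 260]) cube([260, 40, 40]);
translate([40, 0, 520]) cube([260, 40, 40]);
translate([40, 0, 780]) cube([260, 40, 40]);
translate([40, 0, 1040]) cube([260, 40, 40]);
translate([300, 0, 0]) cube([40, 40, 1420]);
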